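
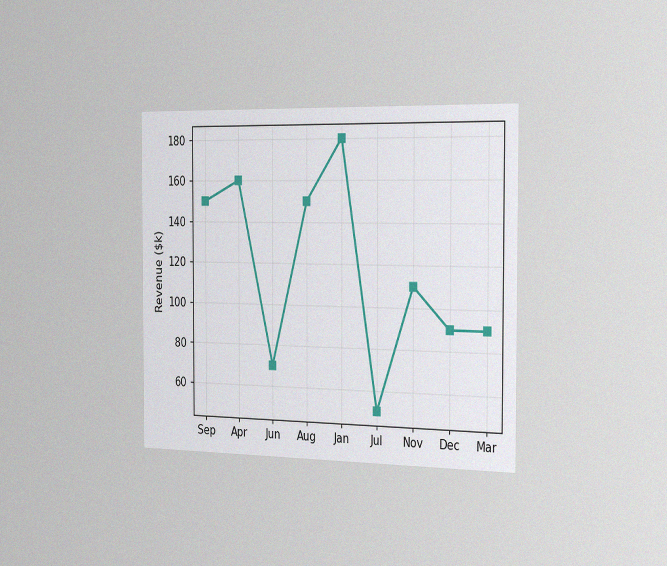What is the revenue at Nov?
$110k

The chart is viewed slightly from the right, with some photo noise. At Nov, the line is at $110k.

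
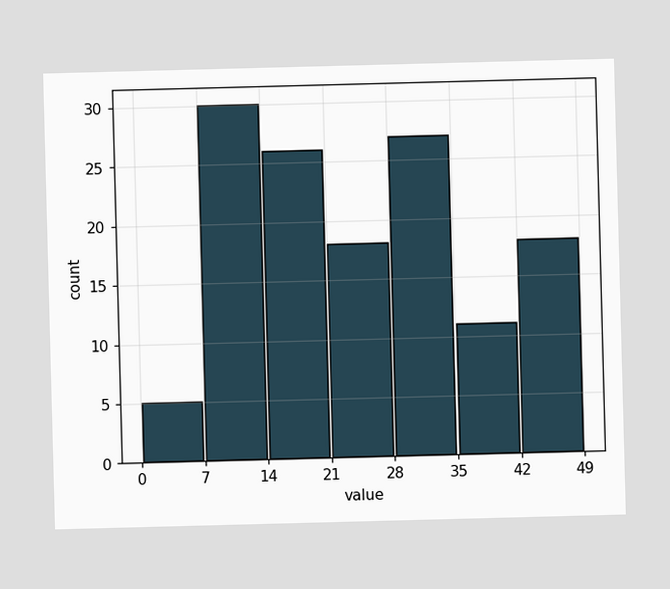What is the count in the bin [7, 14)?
The [7, 14) bin has height 30.

30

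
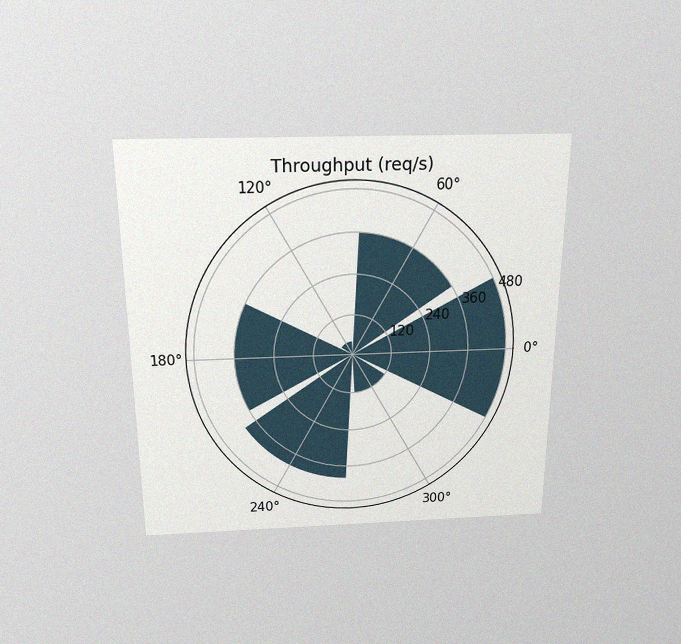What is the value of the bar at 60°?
The chart is viewed slightly from above, with some photo noise. The bar at 60° reaches 360req/s on the radial axis.

360req/s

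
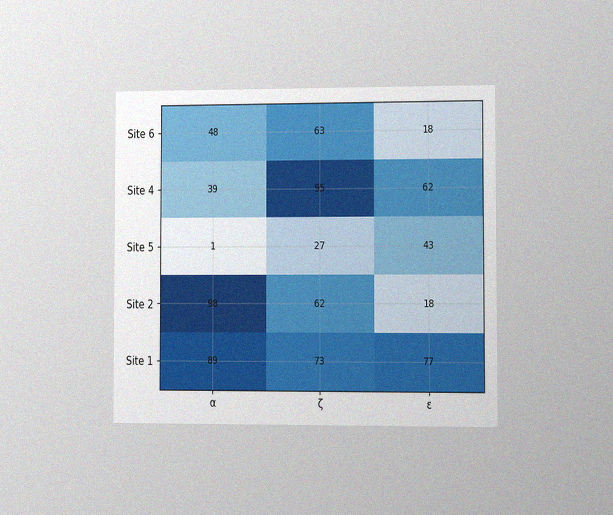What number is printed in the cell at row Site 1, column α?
The chart is viewed at a slight angle, with some photo noise. The (Site 1, α) cell reads 89.

89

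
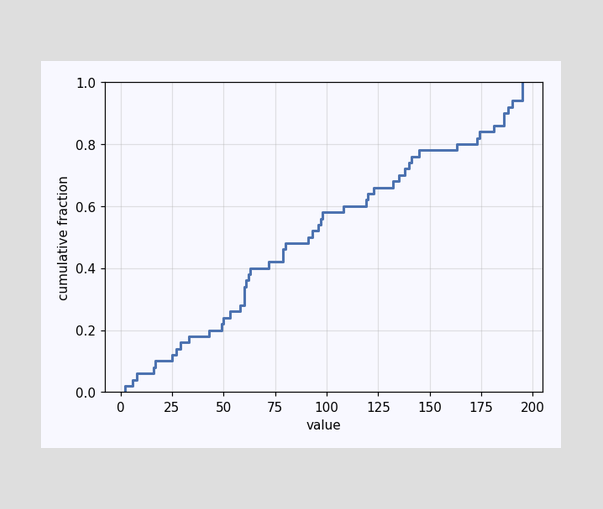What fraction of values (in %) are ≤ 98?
58%

At x=98 the ECDF step is at 58%.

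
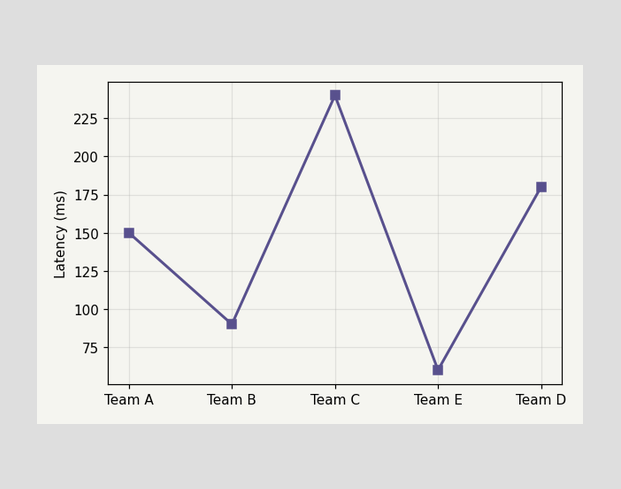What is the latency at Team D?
At Team D, the line is at 180ms.

180ms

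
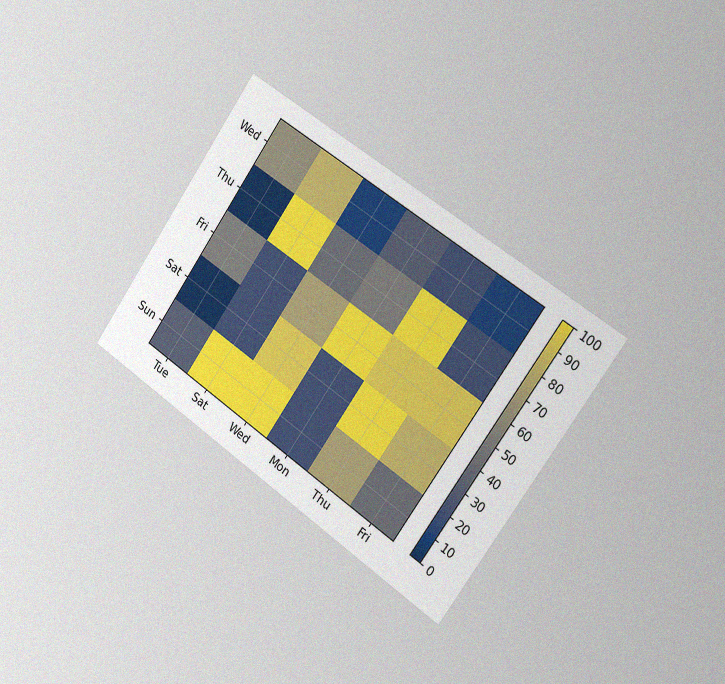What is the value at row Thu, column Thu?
The chart is tilted about 35° clockwise and viewed slightly from the right, with some photo noise. Matching cell (Thu, Thu) against the colorbar gives 100.

100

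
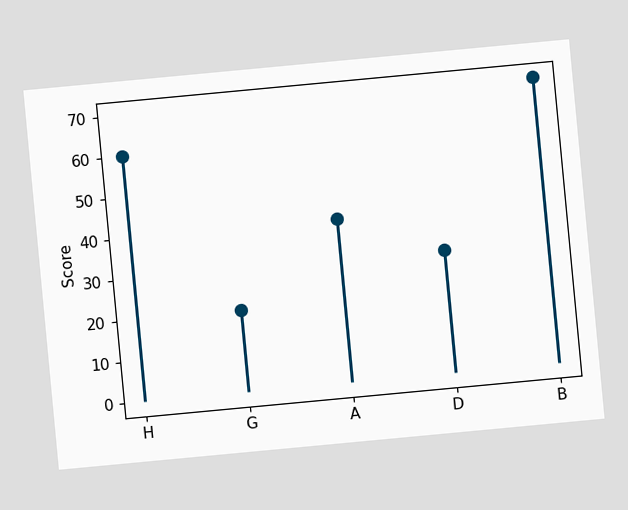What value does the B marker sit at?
The chart is tilted about 5° counter-clockwise. The B marker sits at 70.

70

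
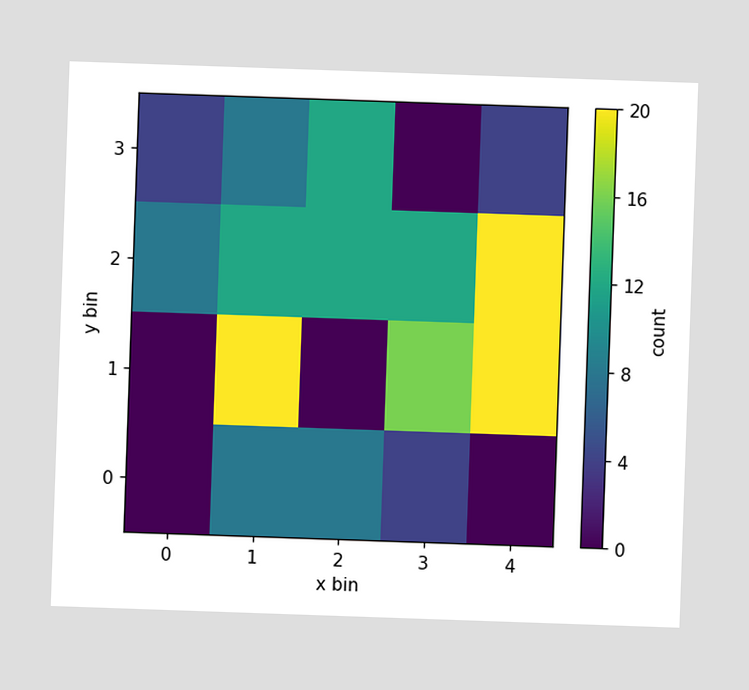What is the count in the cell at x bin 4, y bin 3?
4

Matching the cell (4, 3) against the colorbar gives 4.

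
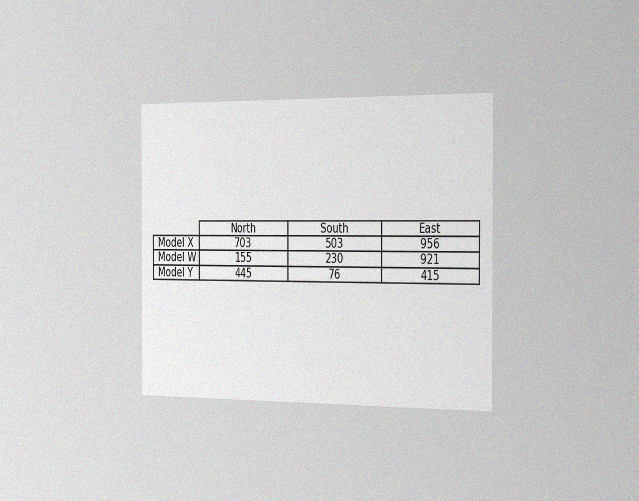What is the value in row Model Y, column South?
The chart is viewed slightly from the right, with some photo noise. The (Model Y, South) cell reads 76.

76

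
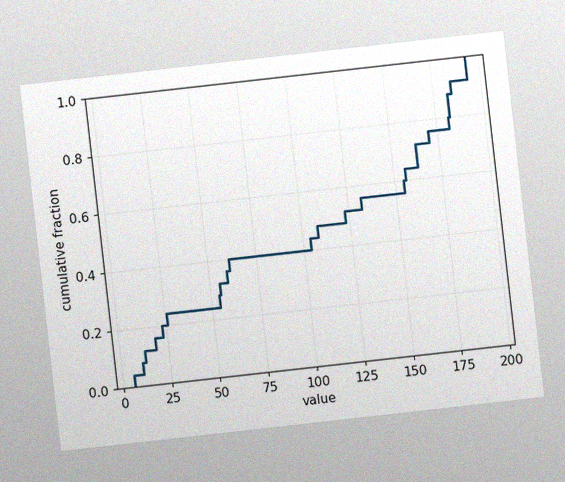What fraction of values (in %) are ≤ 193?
100%

The chart is tilted about 6° counter-clockwise, with some photo noise. At x=193 the ECDF step is at 100%.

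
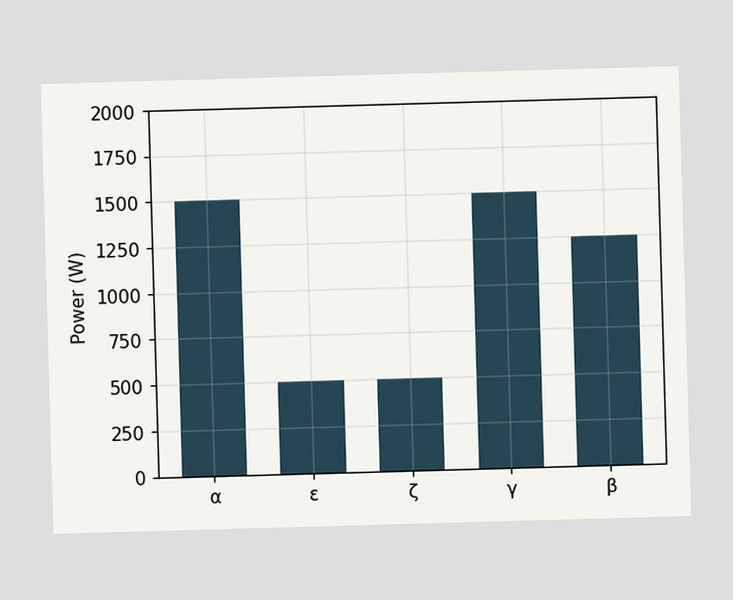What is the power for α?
Reading along the chart's y-axis, the α bar reaches 1500W.

1500W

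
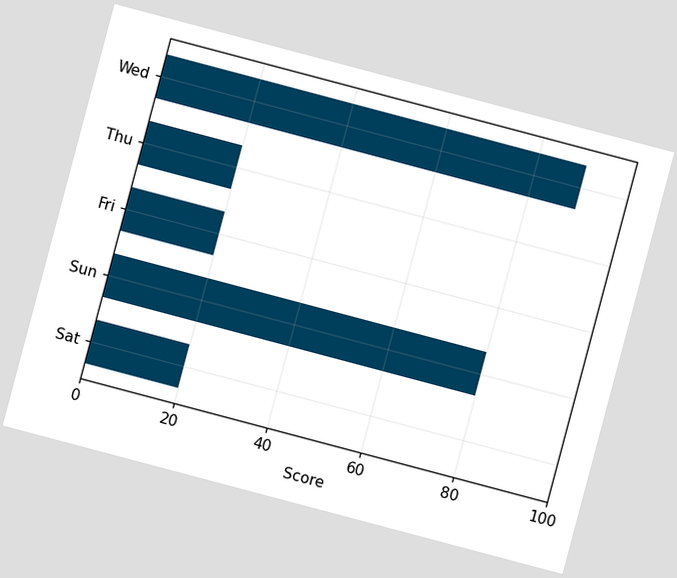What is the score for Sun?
80

The chart is tilted about 15° clockwise. Reading along the chart's x-axis, the Sun bar reaches 80.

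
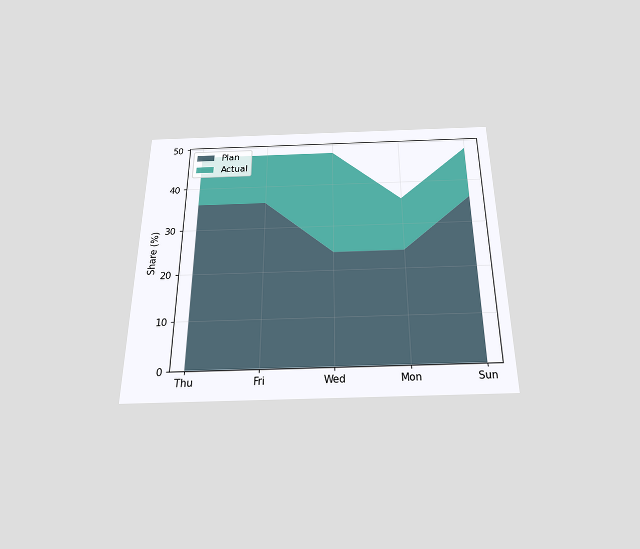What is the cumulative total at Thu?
The chart is viewed slightly from below. The stacked total at Thu reaches 48%.

48%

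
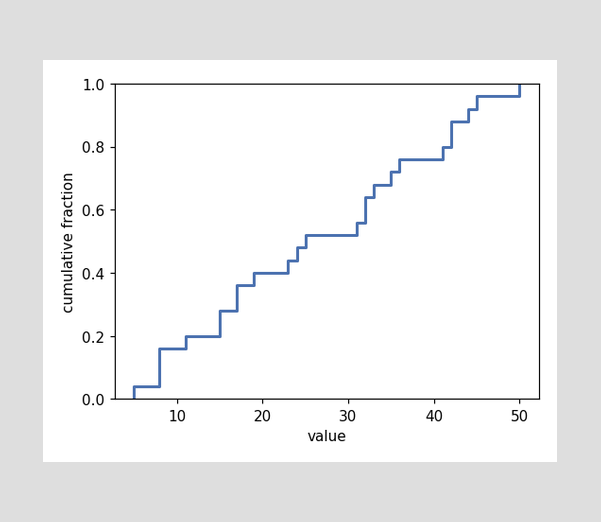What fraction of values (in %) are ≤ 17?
At x=17 the ECDF step is at 36%.

36%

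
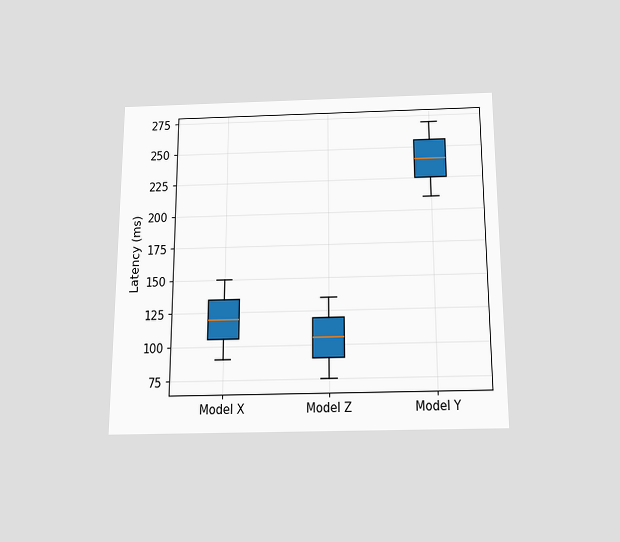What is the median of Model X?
120ms

The chart is viewed slightly from below. The median line in the Model X box sits at 120ms.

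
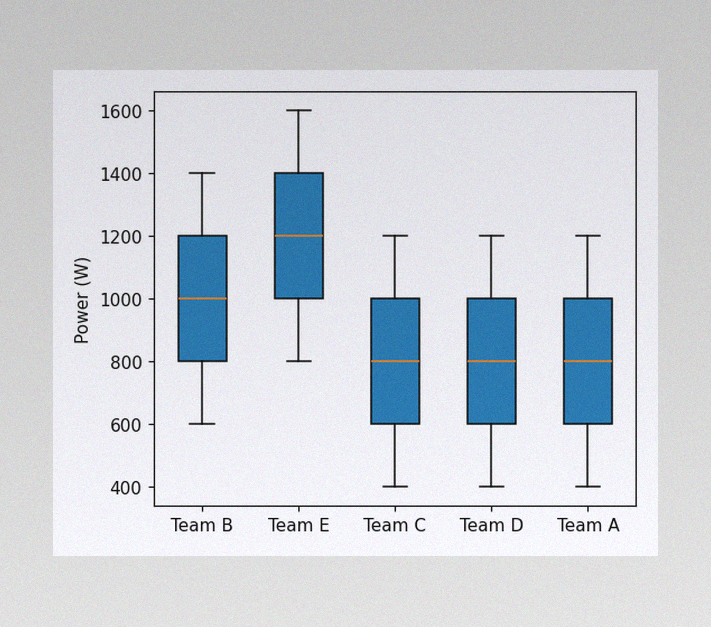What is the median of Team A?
The image has some photo noise and uneven lighting. The median line in the Team A box sits at 800W.

800W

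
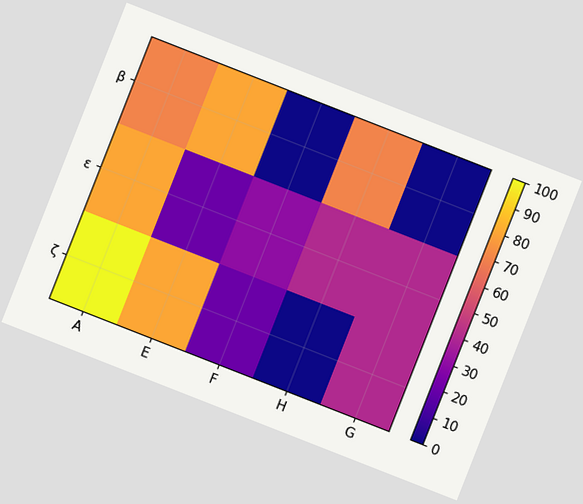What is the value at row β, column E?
The chart is tilted about 21° clockwise. Matching cell (β, E) against the colorbar gives 80.

80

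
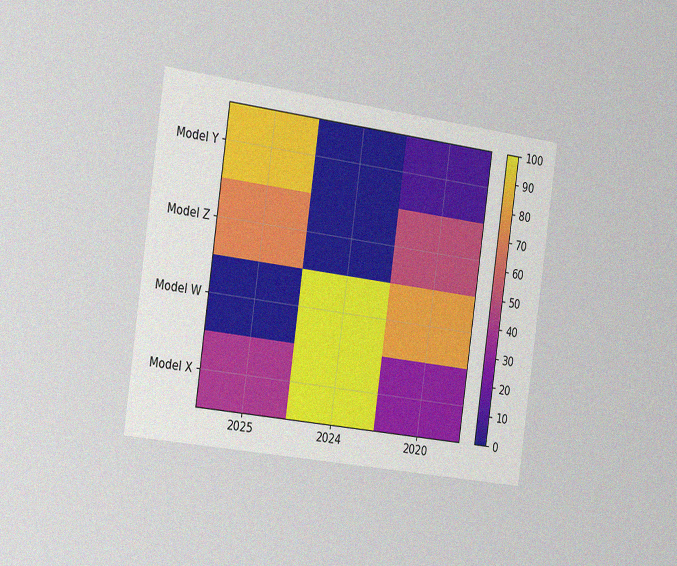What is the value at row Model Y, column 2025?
90

The chart is tilted about 8° clockwise and viewed slightly from the left, with some photo noise. Matching cell (Model Y, 2025) against the colorbar gives 90.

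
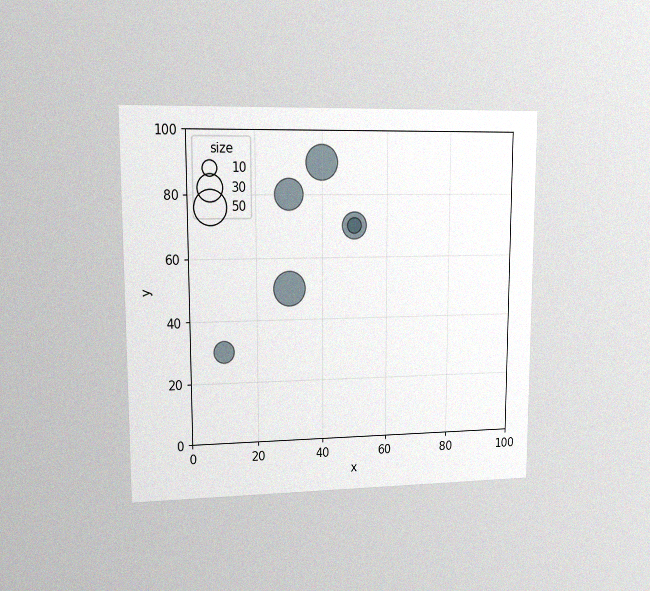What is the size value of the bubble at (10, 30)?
The chart is viewed at a slight angle, with some photo noise. Matching the bubble at (10, 30) against the size legend gives 20.

20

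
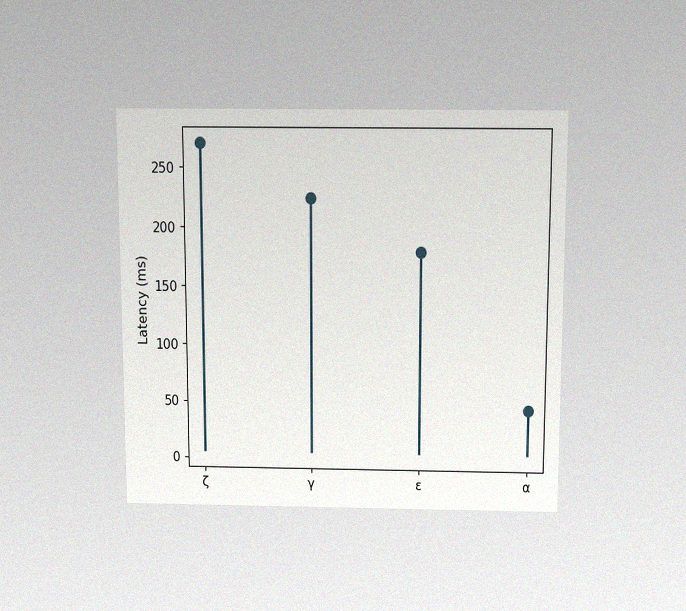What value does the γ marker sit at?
225ms

The chart is viewed slightly from above, with some photo noise. The γ marker sits at 225ms.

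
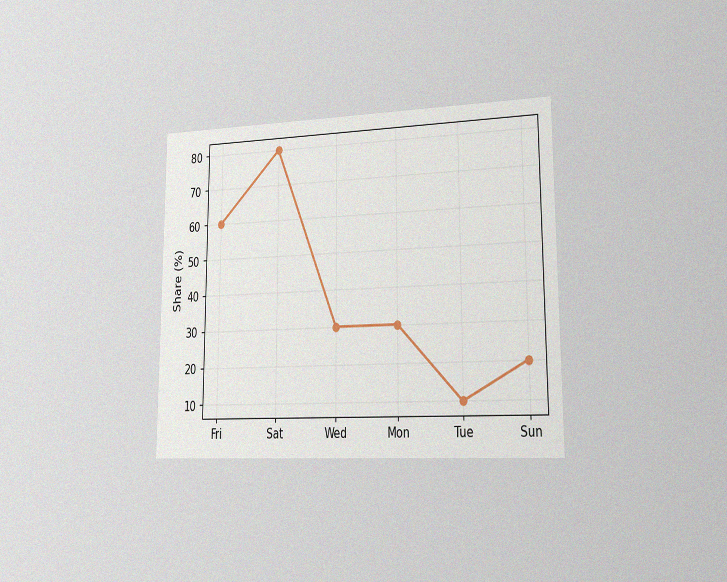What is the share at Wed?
The chart is viewed slightly from the right, with some photo noise. At Wed, the line is at 30%.

30%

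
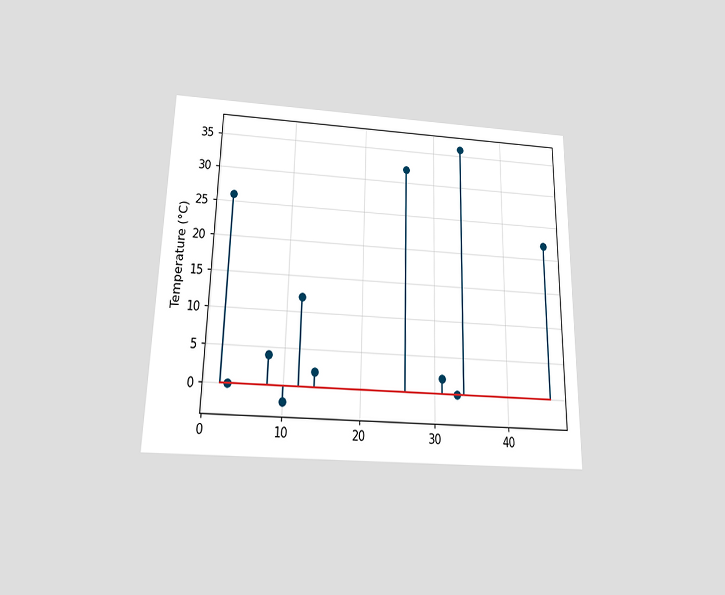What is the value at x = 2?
26°C

The chart is viewed slightly from below. The stem at x=2 reaches 26°C.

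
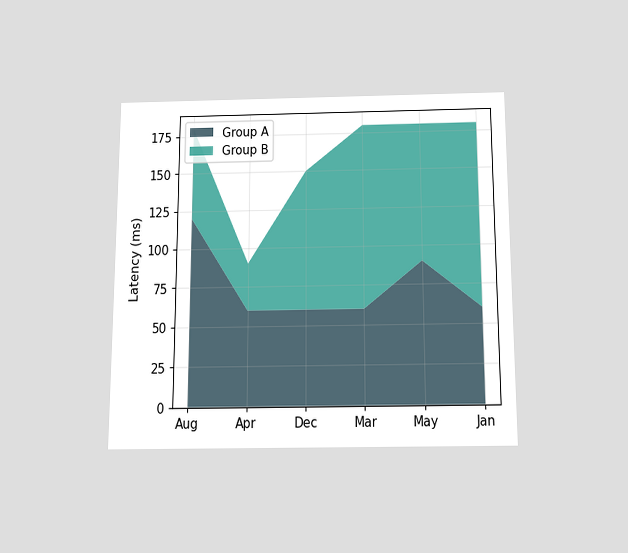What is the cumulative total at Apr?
90ms

The chart is viewed slightly from below. The stacked total at Apr reaches 90ms.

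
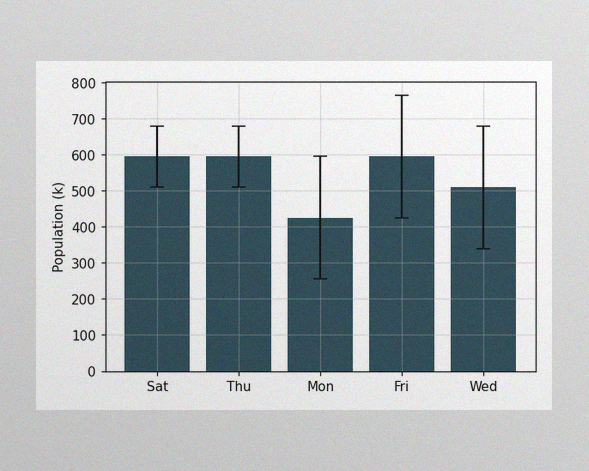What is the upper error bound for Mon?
The image has some photo noise and uneven lighting. The Mon bar's upper whisker reaches 595k.

595k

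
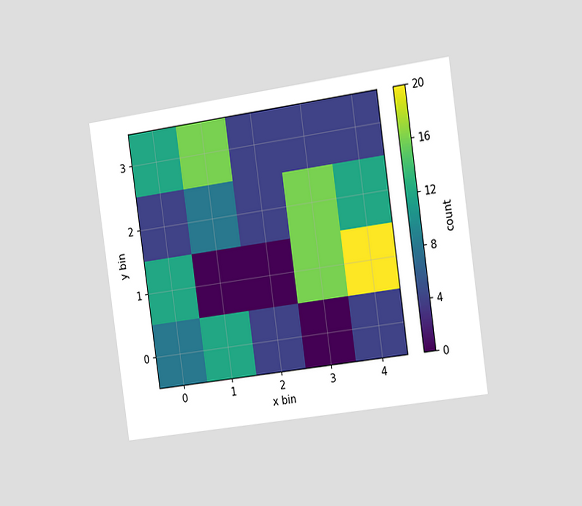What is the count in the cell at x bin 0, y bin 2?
The chart is tilted about 8° counter-clockwise and viewed slightly from the right. Matching the cell (0, 2) against the colorbar gives 4.

4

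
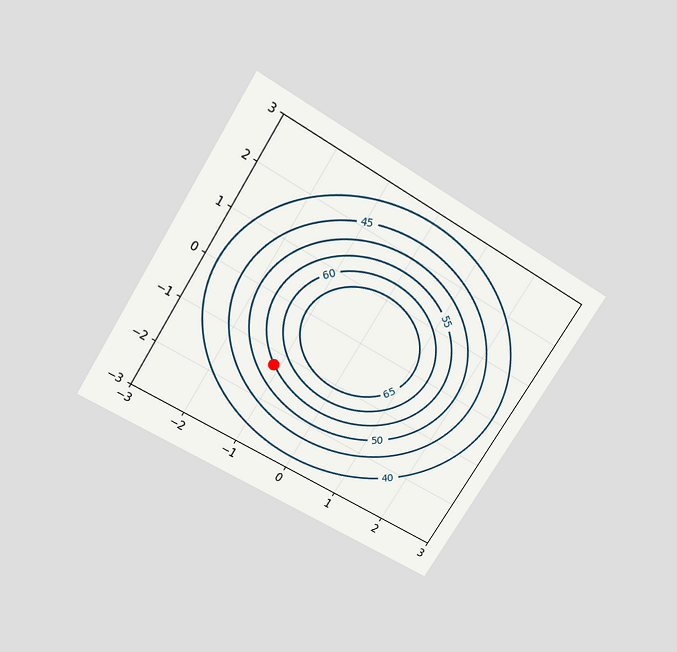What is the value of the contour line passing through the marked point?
The chart is tilted about 32° clockwise and viewed slightly from above. The marked point sits on the contour labelled 55.

55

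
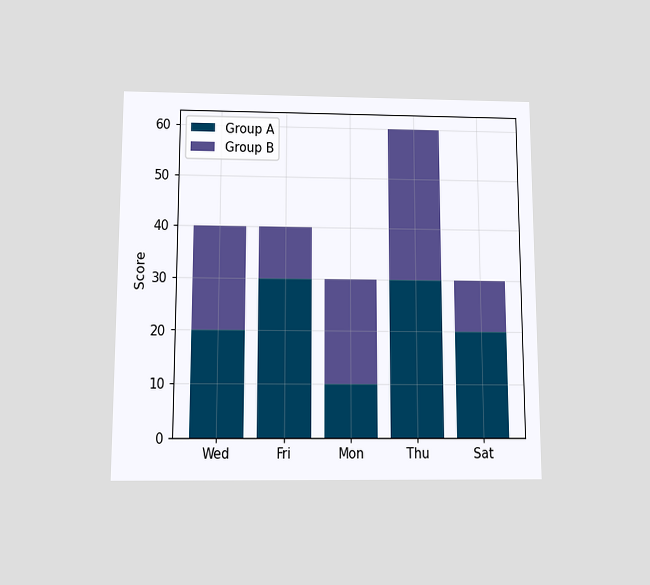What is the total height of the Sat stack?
30

The chart is viewed slightly from below. The Sat stack's top reaches 30 on the y-axis.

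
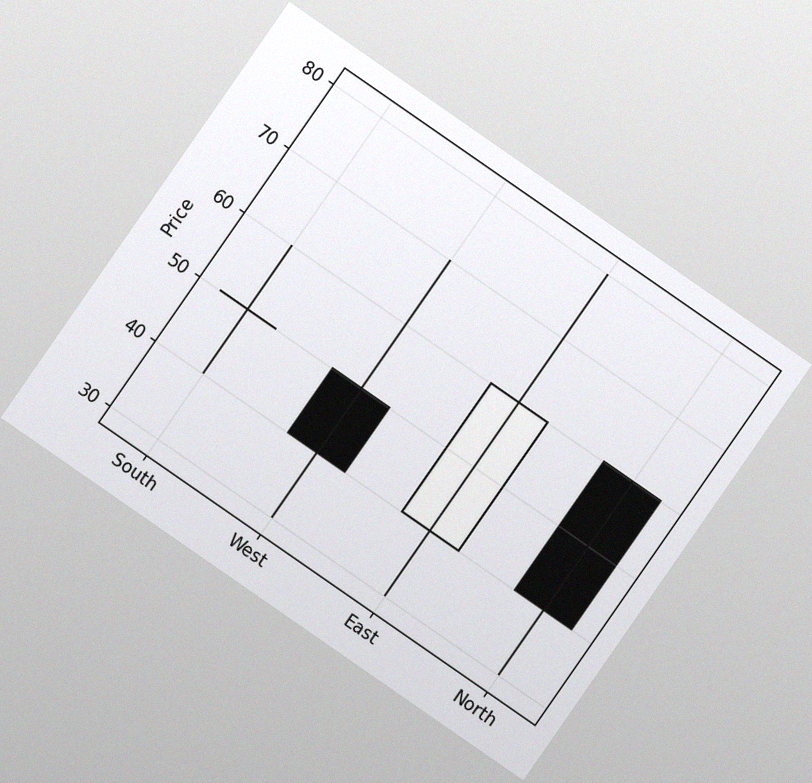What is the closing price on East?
60

The chart is tilted about 35° clockwise, with some photo noise. The East candle closes at 60.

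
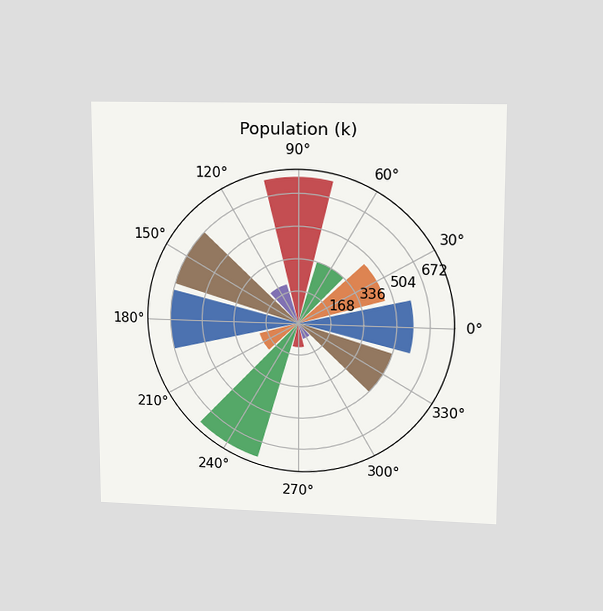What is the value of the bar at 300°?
The chart is viewed at a slight angle. The bar at 300° reaches 84k on the radial axis.

84k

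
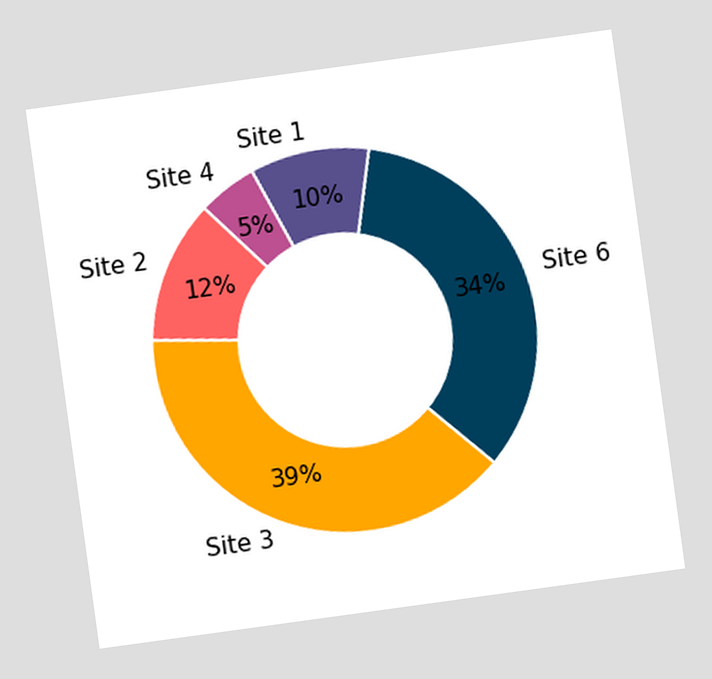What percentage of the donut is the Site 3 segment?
39%

The chart is tilted about 8° counter-clockwise. The Site 3 segment takes up 39% of the ring.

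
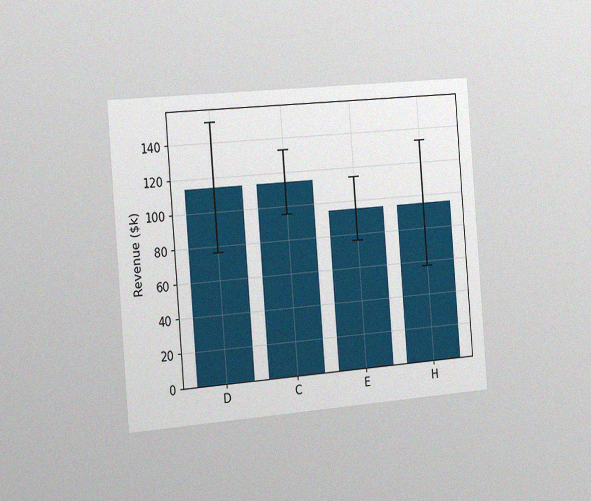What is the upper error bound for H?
$133k

The chart is tilted about 4° counter-clockwise and viewed slightly from the left, with some photo noise. The H bar's upper whisker reaches $133k.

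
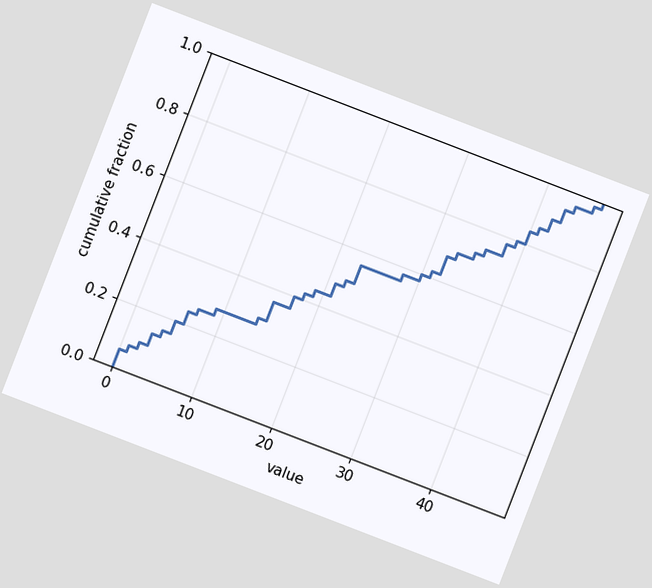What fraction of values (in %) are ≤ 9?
The chart is tilted about 21° clockwise. At x=9 the ECDF step is at 28%.

28%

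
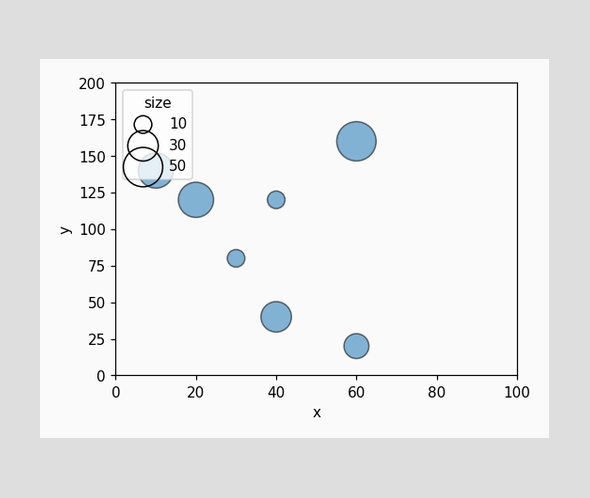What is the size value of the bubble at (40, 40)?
Matching the bubble at (40, 40) against the size legend gives 30.

30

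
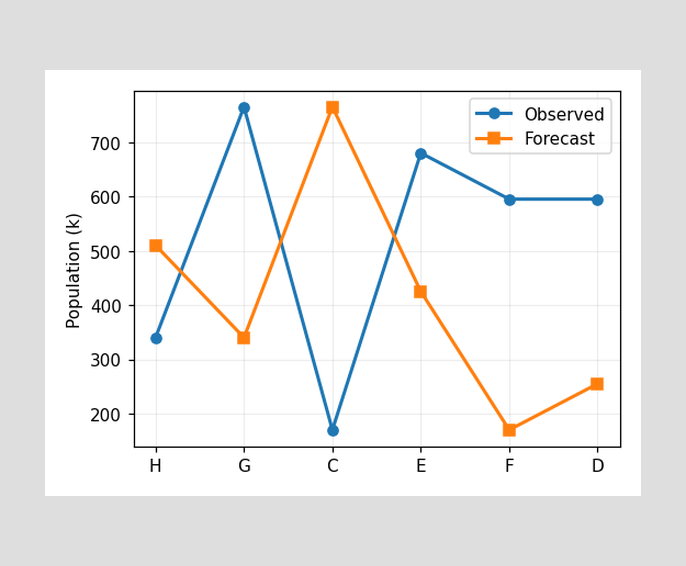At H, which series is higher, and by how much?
Forecast, by 170k

At H, Forecast sits above the other line by 170k.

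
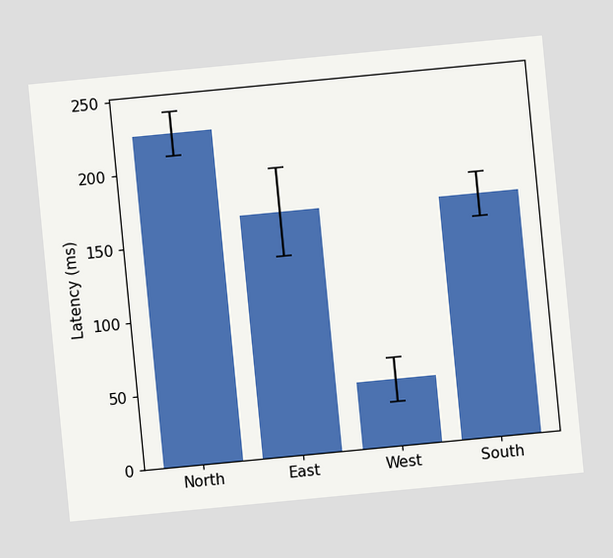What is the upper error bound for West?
60ms

The chart is tilted about 5° counter-clockwise. The West bar's upper whisker reaches 60ms.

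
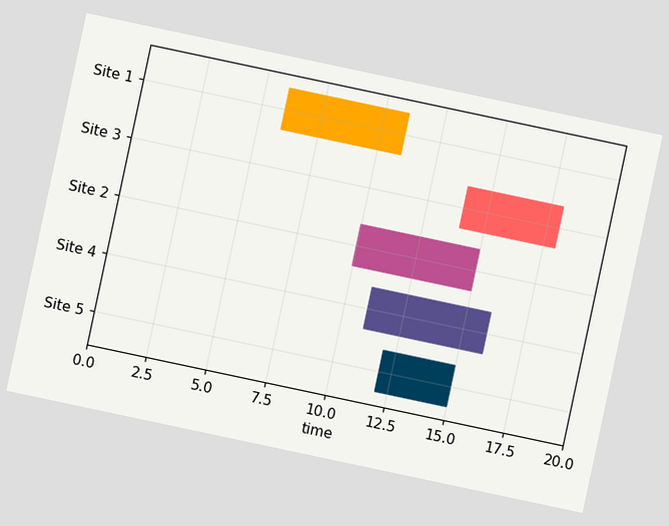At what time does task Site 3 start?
14

The chart is tilted about 12° clockwise. The Site 3 bar begins at t=14.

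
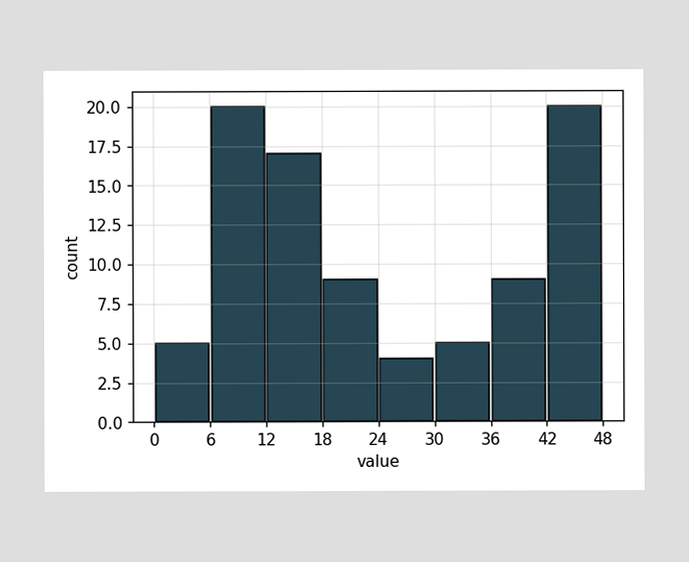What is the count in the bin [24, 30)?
4

The [24, 30) bin has height 4.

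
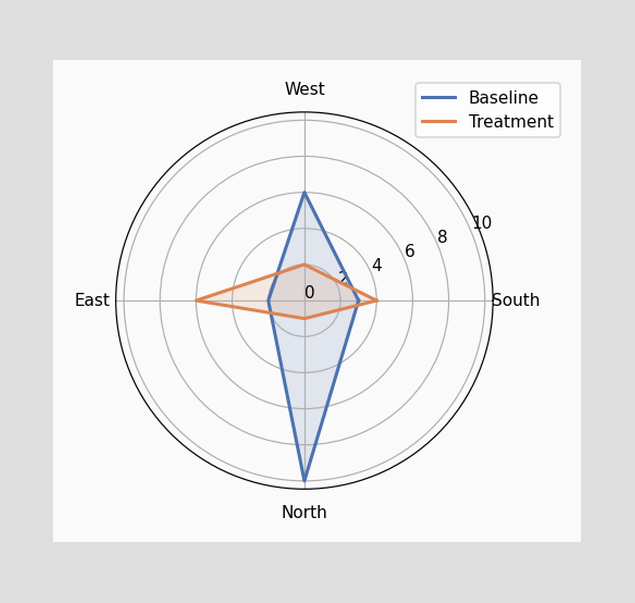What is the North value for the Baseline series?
10

On the North axis, Baseline reaches 10.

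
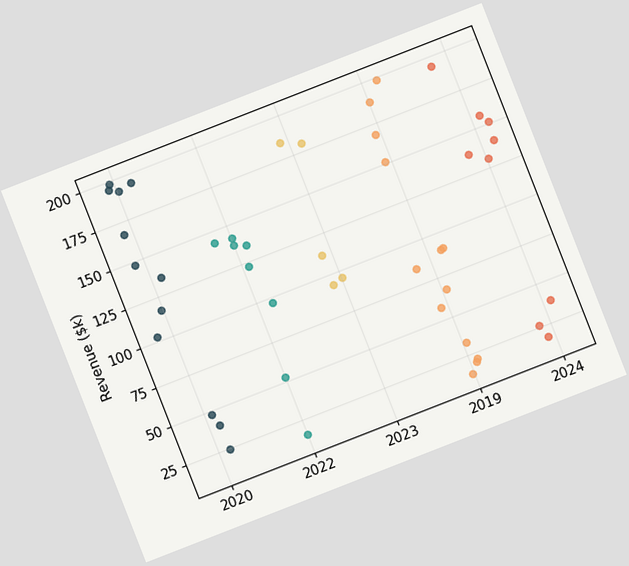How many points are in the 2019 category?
The chart is tilted about 21° counter-clockwise. Counting the markers in the 2019 column gives 13.

13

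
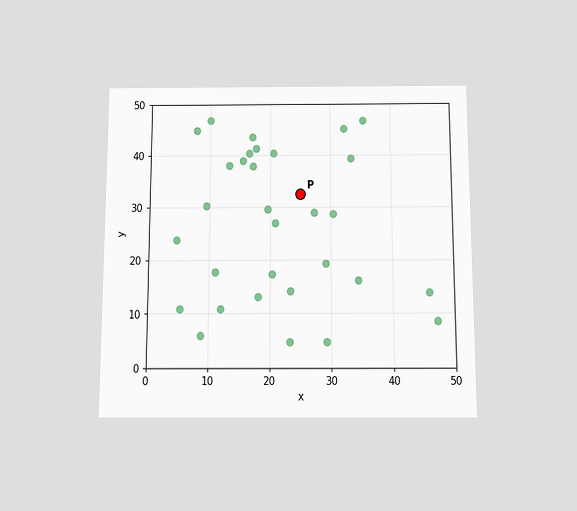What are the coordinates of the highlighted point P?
The chart is viewed slightly from below. Following the gridlines from P to each axis, P sits at (25, 32.5).

(25, 32.5)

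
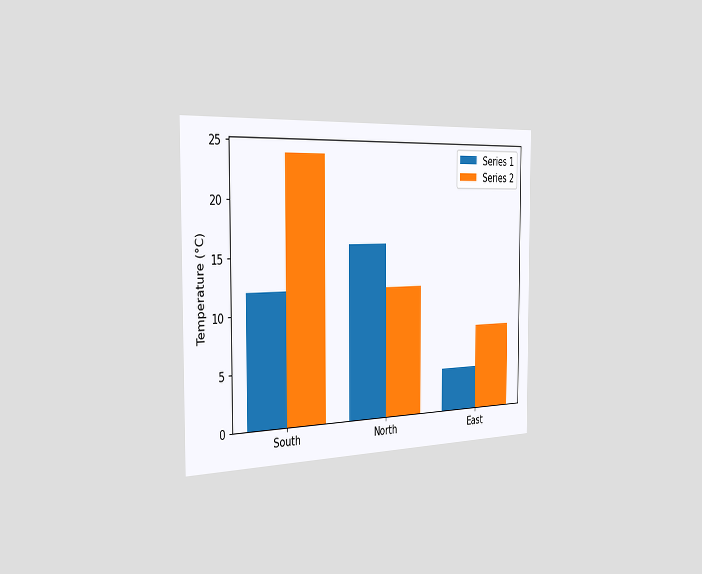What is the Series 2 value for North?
The chart is viewed slightly from the left. The Series 2 bar at North reaches 12°C on the y-axis.

12°C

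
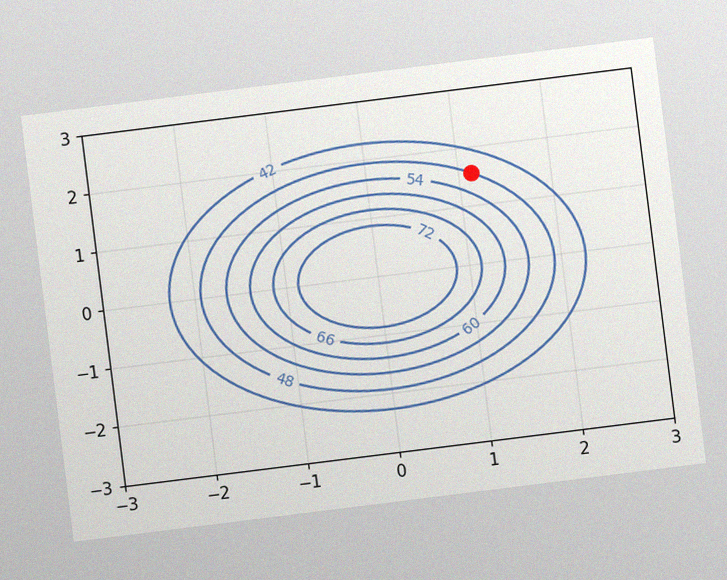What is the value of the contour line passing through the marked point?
The chart is tilted about 7° counter-clockwise, with some photo noise. The marked point sits on the contour labelled 48.

48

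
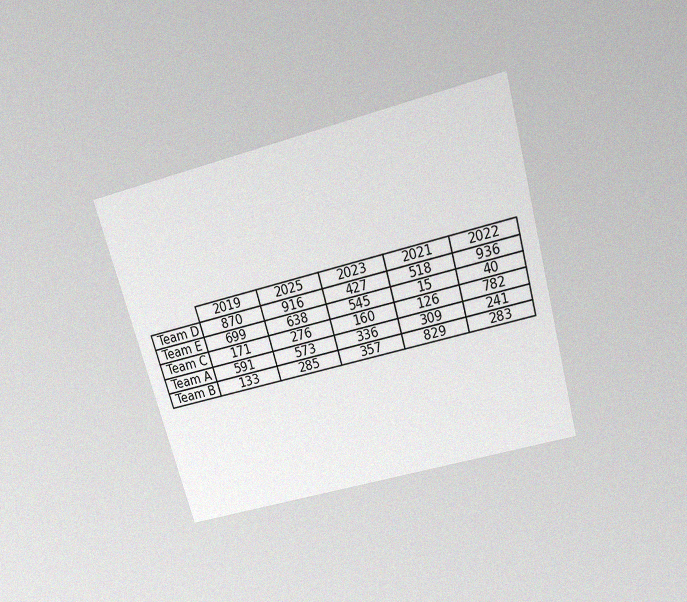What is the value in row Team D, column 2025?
The chart is tilted about 16° counter-clockwise and viewed slightly from above, with some photo noise. The (Team D, 2025) cell reads 916.

916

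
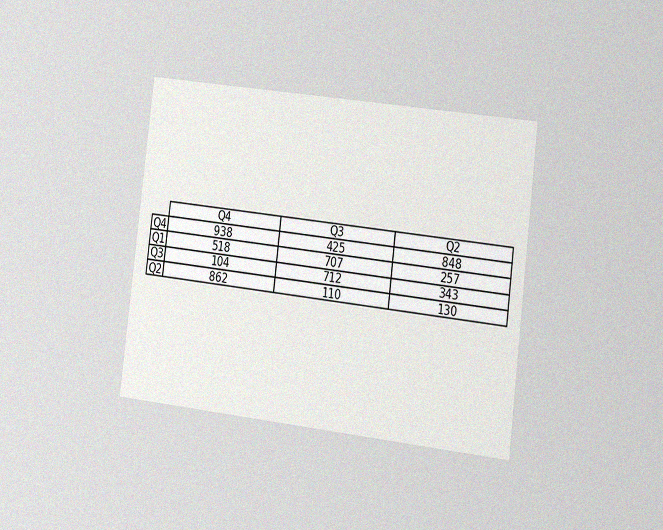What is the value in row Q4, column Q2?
The chart is tilted about 7° clockwise and viewed slightly from the right, with some photo noise. The (Q4, Q2) cell reads 848.

848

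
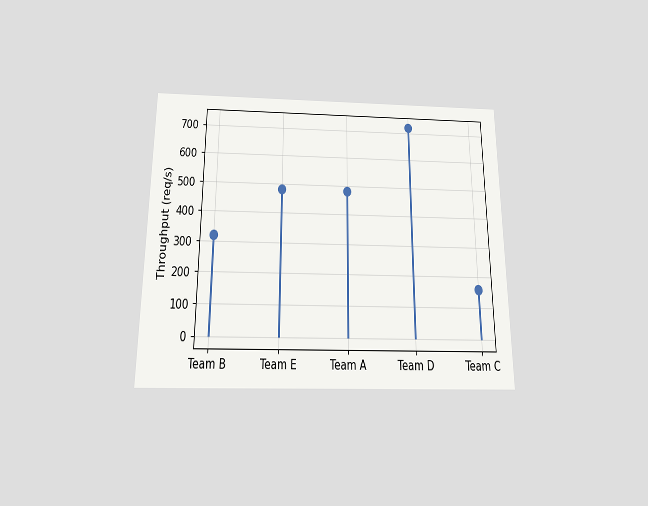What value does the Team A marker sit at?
480req/s

The chart is viewed slightly from below. The Team A marker sits at 480req/s.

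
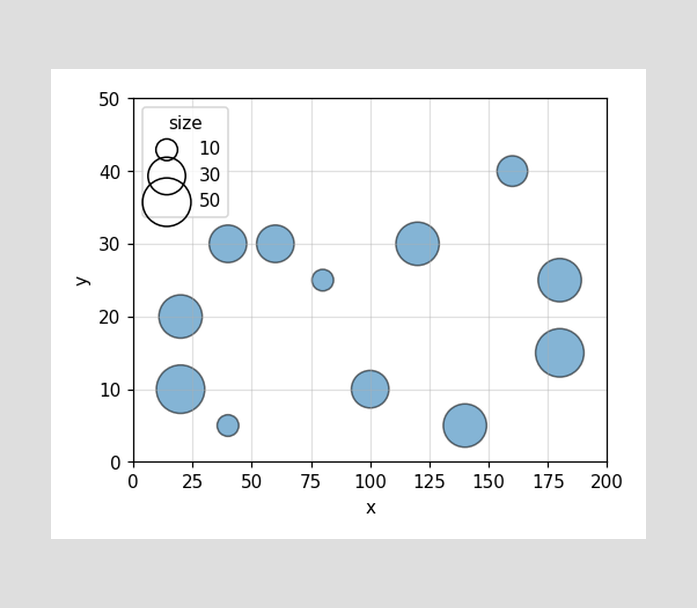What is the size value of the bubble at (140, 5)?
40

Matching the bubble at (140, 5) against the size legend gives 40.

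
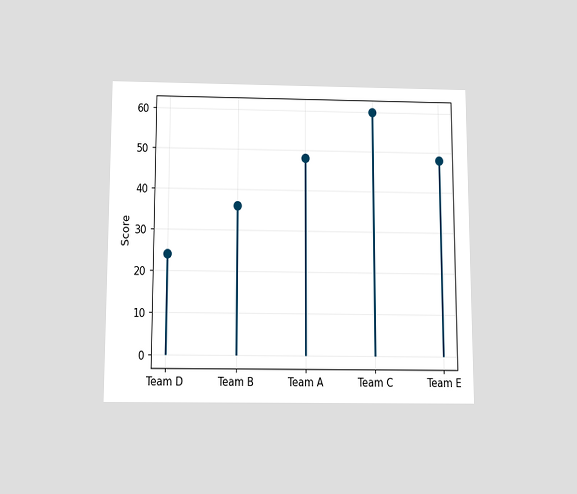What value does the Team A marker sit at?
The chart is viewed slightly from below. The Team A marker sits at 48.

48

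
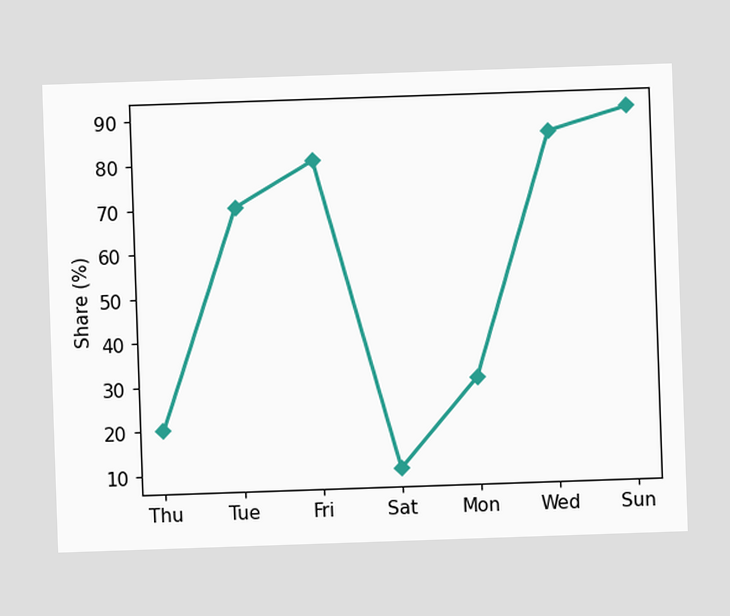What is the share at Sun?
90%

At Sun, the line is at 90%.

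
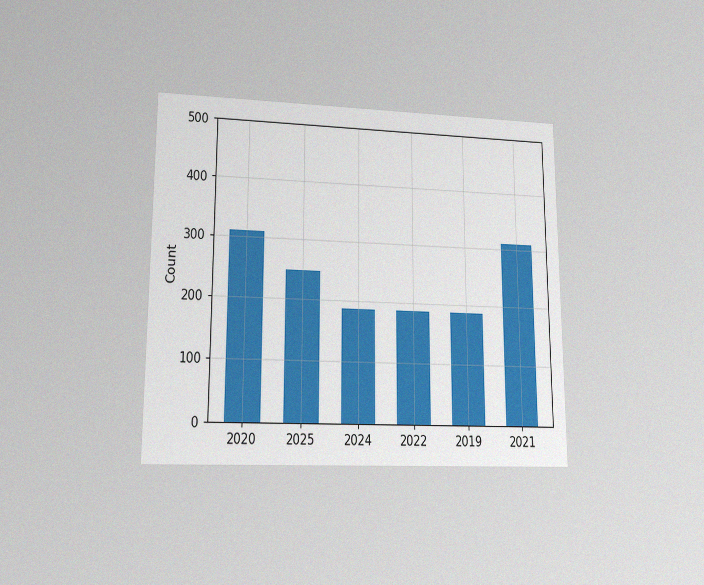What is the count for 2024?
186

The chart is viewed at a slight angle, with some photo noise. Reading along the chart's y-axis, the 2024 bar reaches 186.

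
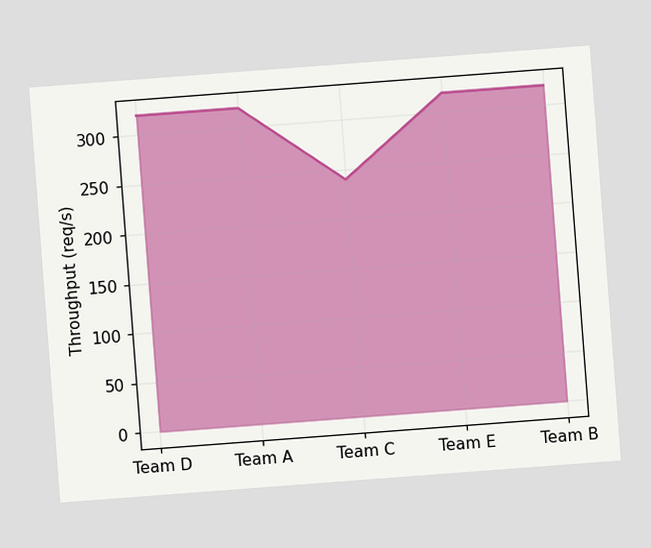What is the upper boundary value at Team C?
The chart is tilted about 4° counter-clockwise. At Team C the upper boundary is at 240req/s.

240req/s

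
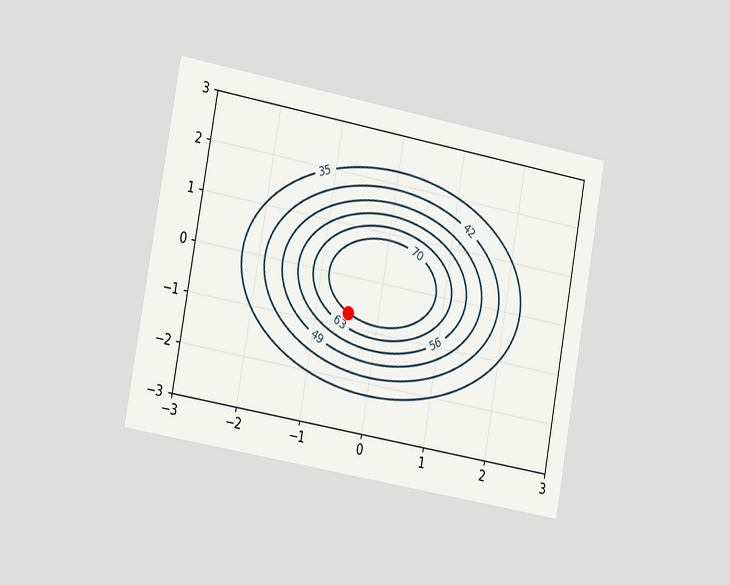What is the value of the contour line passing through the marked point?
70

The chart is tilted about 10° clockwise and viewed slightly from the left. The marked point sits on the contour labelled 70.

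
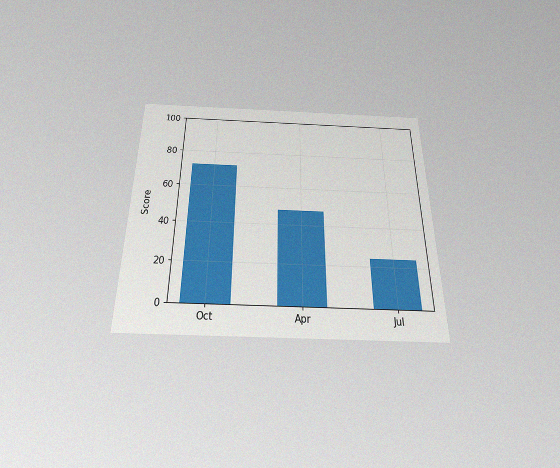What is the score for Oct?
72

The chart is viewed slightly from below, with some photo noise. Reading along the chart's y-axis, the Oct bar reaches 72.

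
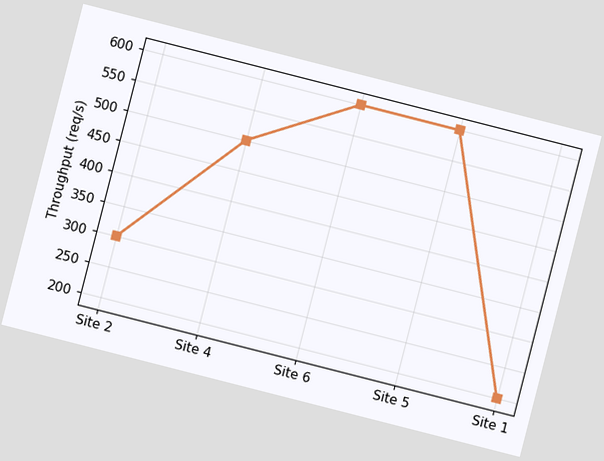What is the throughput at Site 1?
The chart is tilted about 14° clockwise. At Site 1, the line is at 200req/s.

200req/s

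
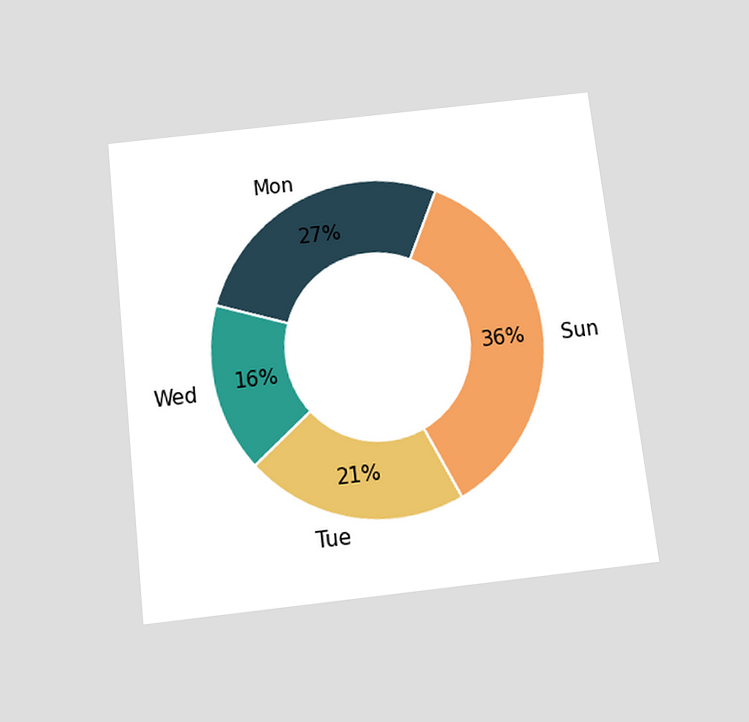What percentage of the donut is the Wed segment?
The chart is tilted about 7° counter-clockwise and viewed slightly from below. The Wed segment takes up 16% of the ring.

16%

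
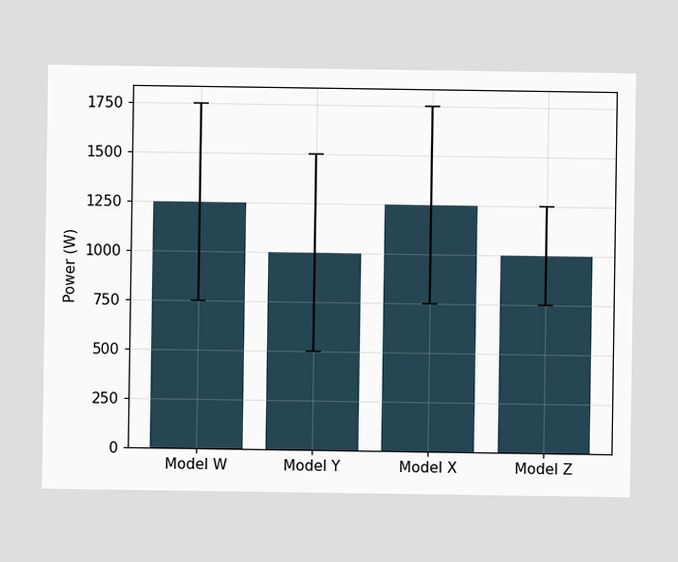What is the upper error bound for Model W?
The Model W bar's upper whisker reaches 1750W.

1750W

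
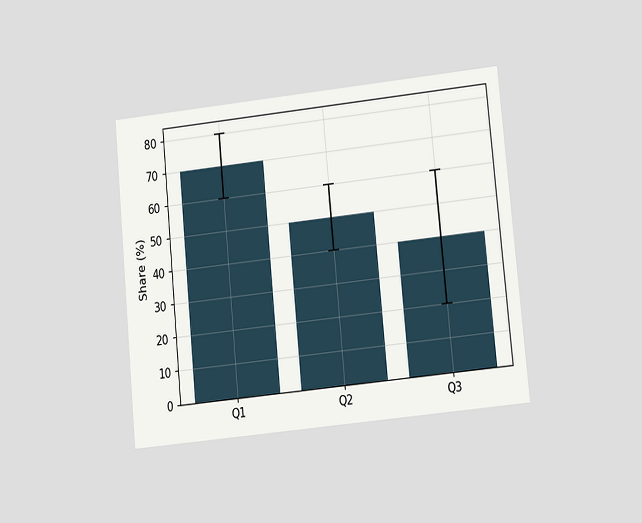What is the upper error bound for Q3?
The chart is tilted about 6° counter-clockwise and viewed at a slight angle. The Q3 bar's upper whisker reaches 60%.

60%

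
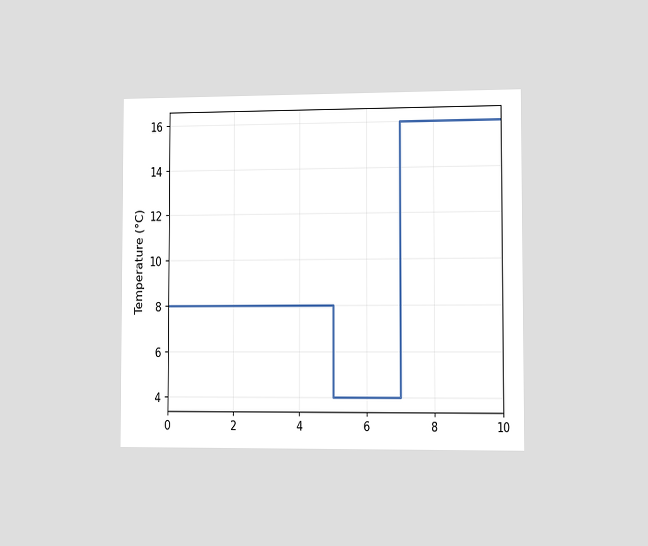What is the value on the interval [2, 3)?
The chart is viewed slightly from the right. On [2, 3) the step sits at 8°C.

8°C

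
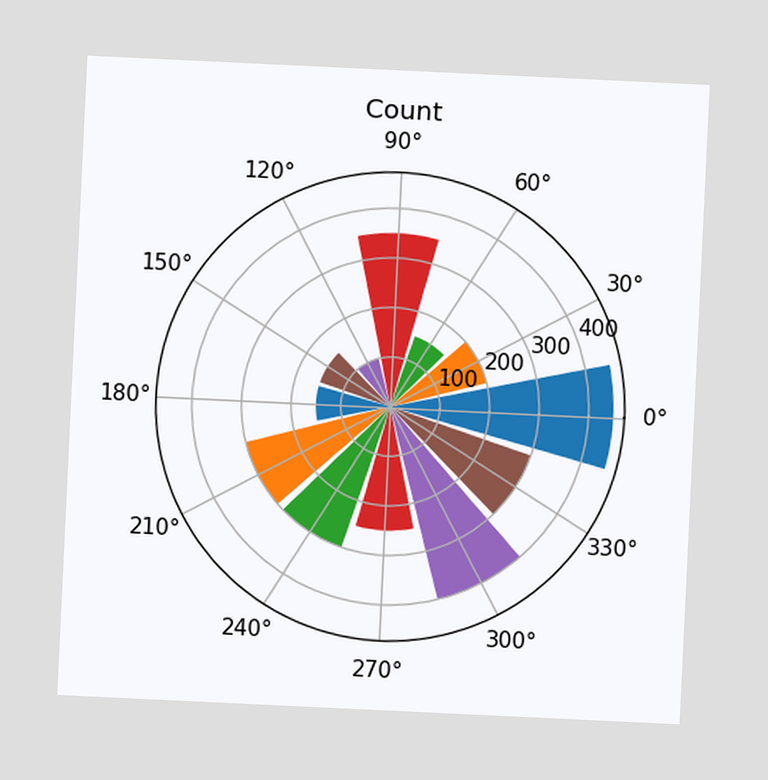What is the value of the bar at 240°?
300

The chart is tilted about 3° clockwise. The bar at 240° reaches 300 on the radial axis.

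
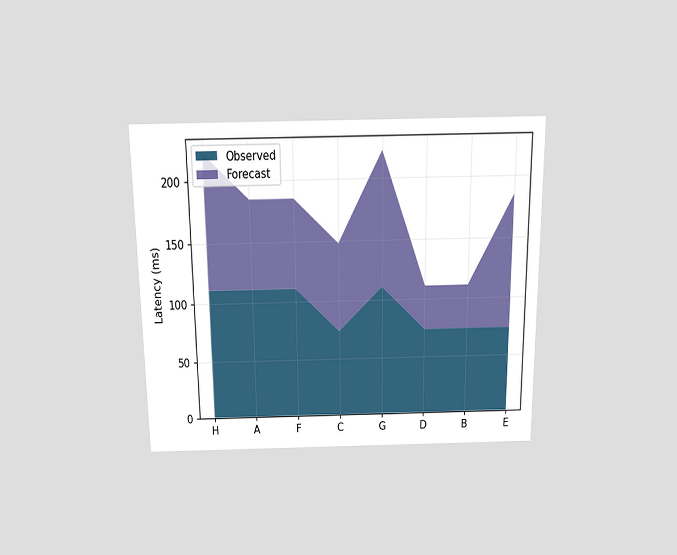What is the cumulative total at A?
185ms

The chart is viewed slightly from above. The stacked total at A reaches 185ms.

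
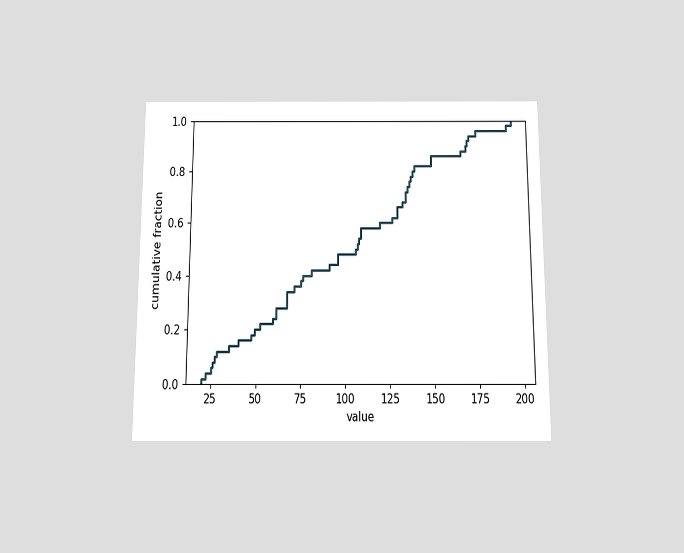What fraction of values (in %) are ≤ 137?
The chart is viewed slightly from below. At x=137 the ECDF step is at 76%.

76%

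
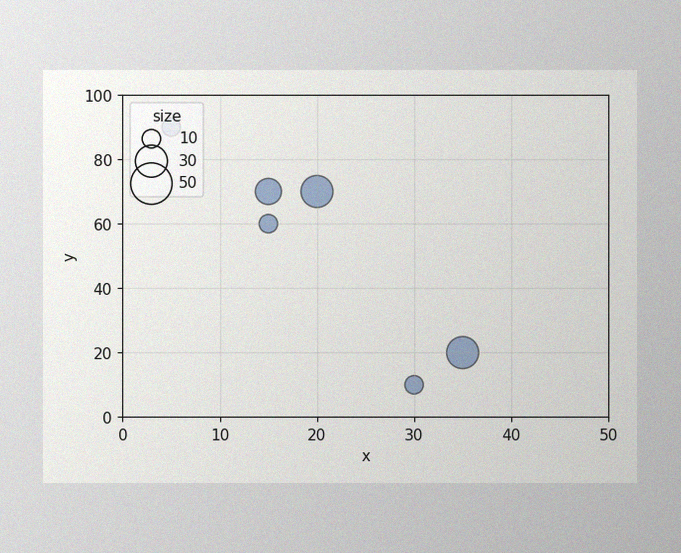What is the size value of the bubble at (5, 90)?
10

The image has some photo noise and uneven lighting. Matching the bubble at (5, 90) against the size legend gives 10.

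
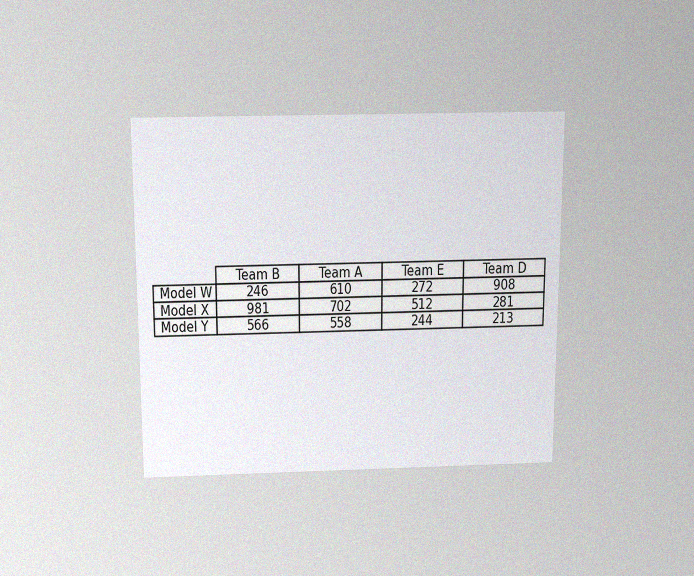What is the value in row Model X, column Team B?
The chart is viewed slightly from above, with some photo noise. The (Model X, Team B) cell reads 981.

981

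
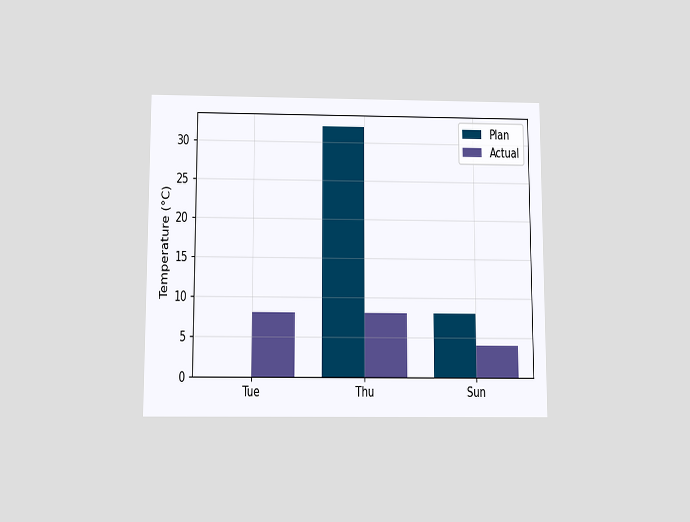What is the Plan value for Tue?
The chart is viewed slightly from below. The Plan bar at Tue reaches 0°C on the y-axis.

0°C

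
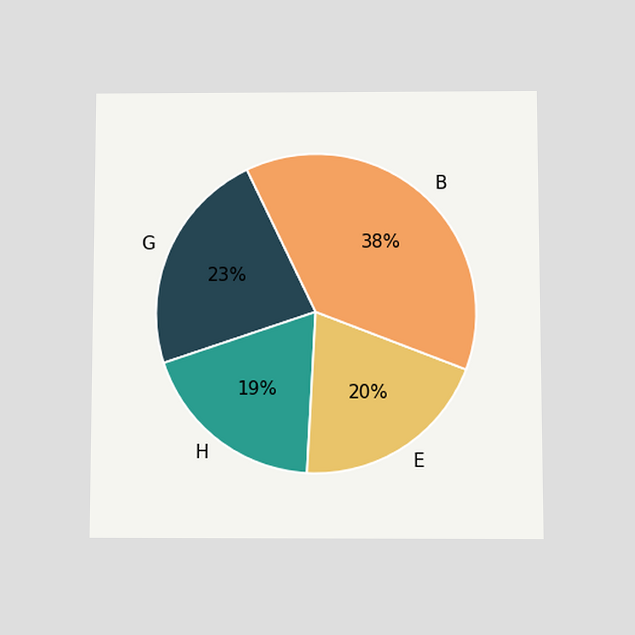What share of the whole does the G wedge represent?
23%

The chart is viewed slightly from below. The G slice takes up 23% of the pie.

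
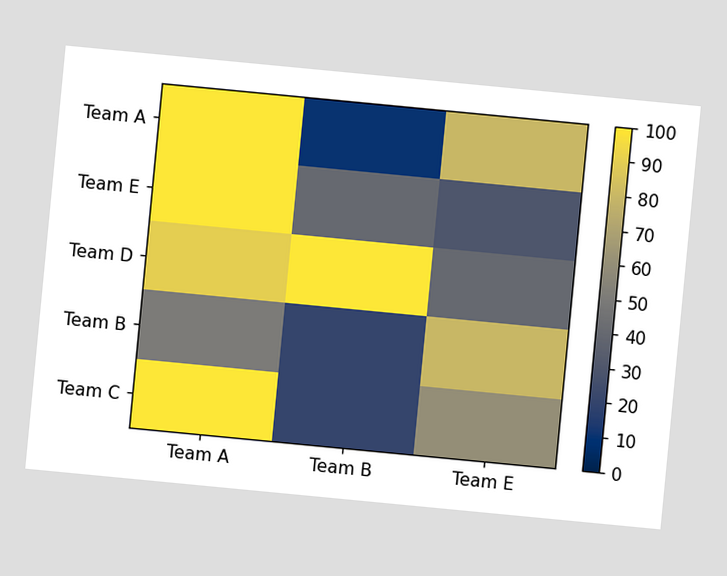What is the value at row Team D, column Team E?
The chart is tilted about 5° clockwise. Matching cell (Team D, Team E) against the colorbar gives 40.

40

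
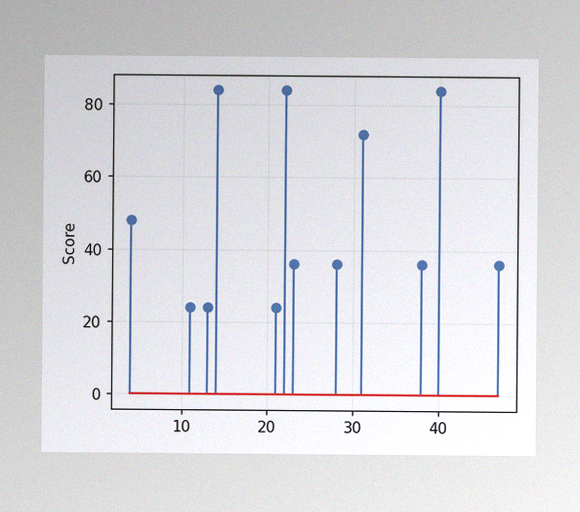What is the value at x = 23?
36

The image has some photo noise and uneven lighting. The stem at x=23 reaches 36.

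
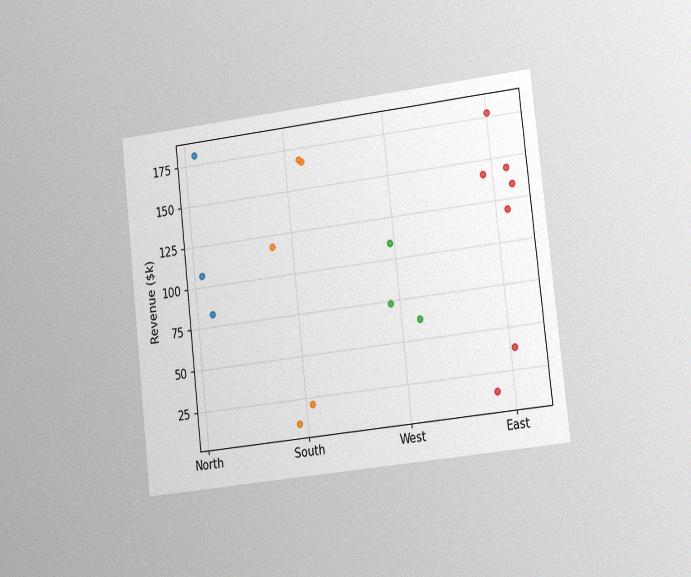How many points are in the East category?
The chart is tilted about 6° counter-clockwise and viewed slightly from the right, with some photo noise. Counting the markers in the East column gives 7.

7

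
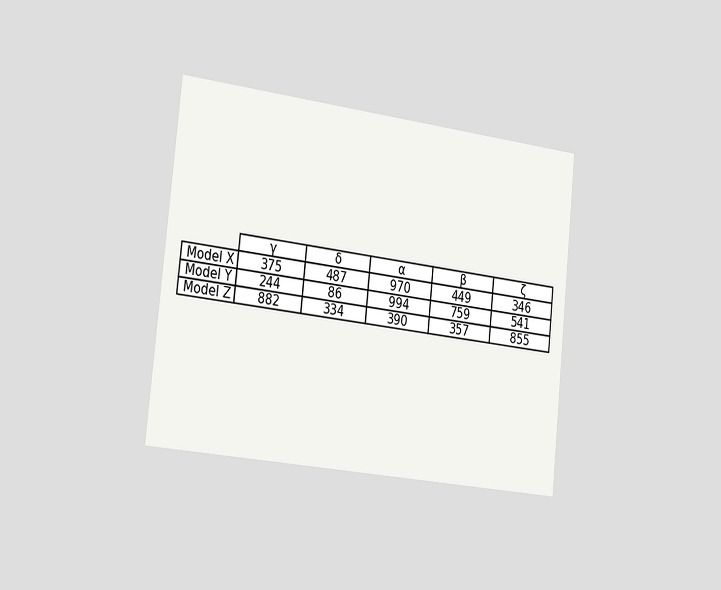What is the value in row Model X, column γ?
The chart is tilted about 6° clockwise and viewed slightly from the left. The (Model X, γ) cell reads 375.

375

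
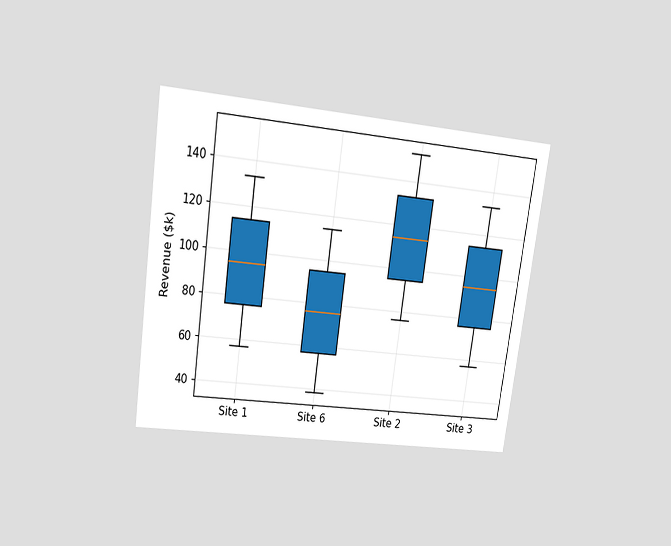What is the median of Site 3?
The chart is tilted about 8° clockwise and viewed at a slight angle. The median line in the Site 3 box sits at $95k.

$95k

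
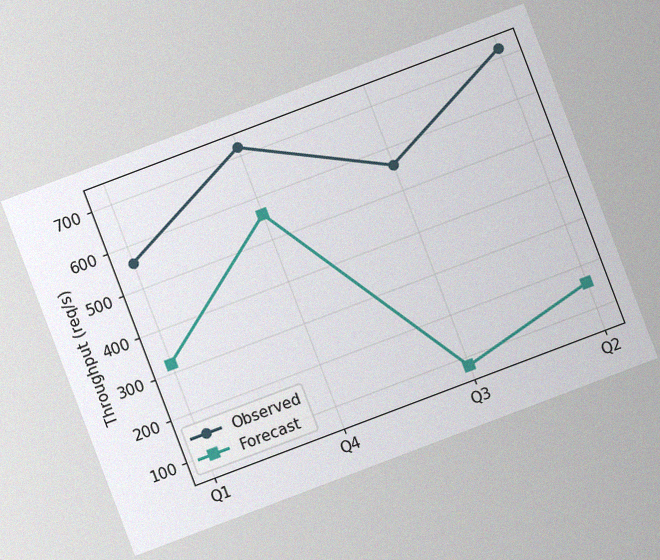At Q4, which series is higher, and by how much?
The chart is tilted about 21° counter-clockwise, with some photo noise. At Q4, Observed sits above the other line by 160req/s.

Observed, by 160req/s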